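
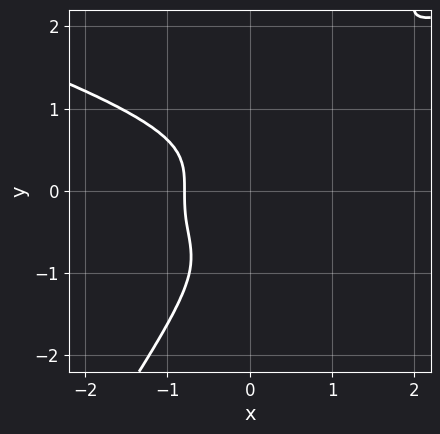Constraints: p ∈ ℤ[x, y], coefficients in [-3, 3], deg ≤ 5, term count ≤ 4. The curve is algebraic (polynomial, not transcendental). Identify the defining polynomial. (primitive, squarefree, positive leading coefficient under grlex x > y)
3*x*y^3 - 2*y^4 - 2*x^3 - 1

1. The degree is 4 — a generic line meets the curve in up to 4 points.
2. From the visible intercepts: no y-intercept at any integer in the box.
3. Putting this together gives p.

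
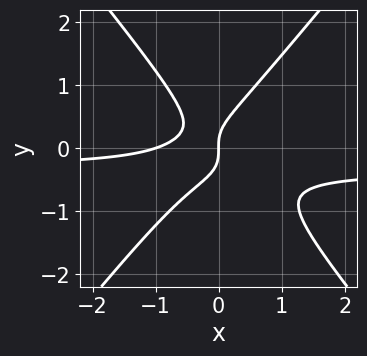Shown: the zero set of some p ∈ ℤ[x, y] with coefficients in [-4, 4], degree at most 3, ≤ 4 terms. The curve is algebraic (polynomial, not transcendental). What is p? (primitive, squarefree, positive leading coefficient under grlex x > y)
3*x^2*y - 2*y^3 + x^2 + x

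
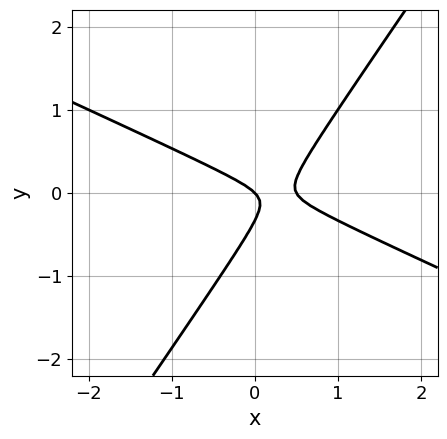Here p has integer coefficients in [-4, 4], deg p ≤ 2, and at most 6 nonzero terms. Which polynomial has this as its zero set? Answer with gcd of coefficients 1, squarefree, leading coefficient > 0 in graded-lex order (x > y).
1. deg p = 2. The shape is more complex than any degree-1 curve.
2. Checking where it meets the axes: one y-axis crossing is at y = 0; one x-axis crossing is at x = 0.
3. Solving for integer coefficients yields p as stated.

2*x^2 + 3*x*y - 3*y^2 - x - y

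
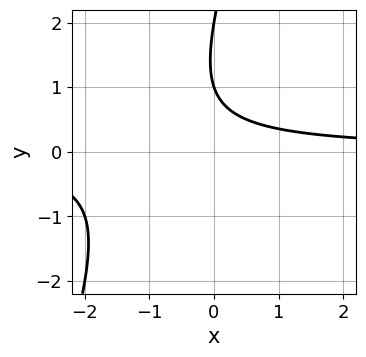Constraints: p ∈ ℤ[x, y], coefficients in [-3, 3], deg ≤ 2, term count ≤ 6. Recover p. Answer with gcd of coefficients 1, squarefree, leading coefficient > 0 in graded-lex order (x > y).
3*x*y - y^2 + 3*y - 2

Degree: no degree-1 curve has this shape, so deg p = 2.
Checking where it meets the axes: no x-intercept at any integer in the box; the y-axis gridline crossings are at y ∈ {1, 2}.
These observations pin down the coefficients.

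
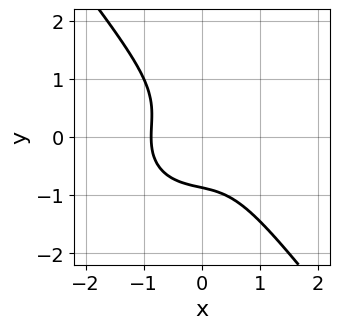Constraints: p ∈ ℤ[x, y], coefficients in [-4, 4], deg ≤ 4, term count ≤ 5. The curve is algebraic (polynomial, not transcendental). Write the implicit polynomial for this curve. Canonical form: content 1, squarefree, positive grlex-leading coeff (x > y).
3*x^3 + 2*x*y^2 + 3*y^3 + 2

(a) deg p = 3. A generic line meets the curve in up to 3 points.
(b) The integer polynomial consistent with all of this is the stated p.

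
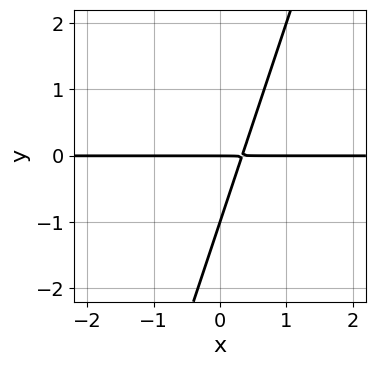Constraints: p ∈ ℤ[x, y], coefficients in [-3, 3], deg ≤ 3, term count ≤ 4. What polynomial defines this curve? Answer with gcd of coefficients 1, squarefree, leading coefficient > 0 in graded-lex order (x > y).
The degree is 2 — a generic line meets the curve in up to 2 points.
From the axis intercepts and sections: among the integer gridlines, it crosses the y-axis at y ∈ {-1, 0}; every point of the x-axis in the box is on the curve.
Together with the visible shape, these determine p as stated.

3*x*y - y^2 - y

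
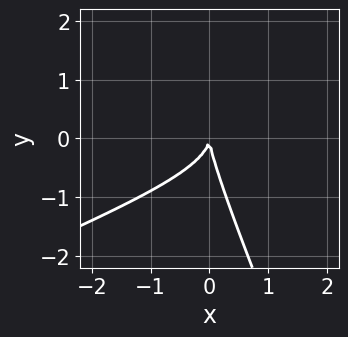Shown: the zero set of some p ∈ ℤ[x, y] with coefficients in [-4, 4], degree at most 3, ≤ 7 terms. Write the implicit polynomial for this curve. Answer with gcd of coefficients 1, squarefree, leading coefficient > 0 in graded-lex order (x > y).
x^3 - x^2*y - 3*x*y^2 - y^3 - 3*x^2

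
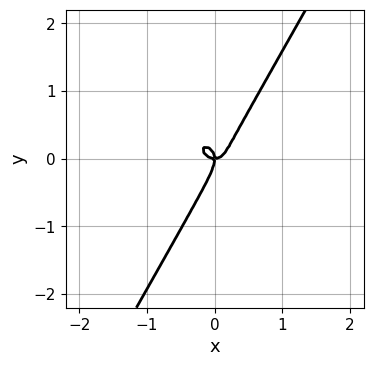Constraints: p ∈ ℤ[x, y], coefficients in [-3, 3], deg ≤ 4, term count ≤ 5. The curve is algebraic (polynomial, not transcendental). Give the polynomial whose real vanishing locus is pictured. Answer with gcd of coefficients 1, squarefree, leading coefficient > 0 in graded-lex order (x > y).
1. deg p = 3. A generic line meets the curve in up to 3 points.
2. From the axis intercepts and sections: it crosses the x-axis at the gridline x = 0; one y-axis crossing is at y = 0.
3. The integer polynomial consistent with all of this is the stated p.

3*x^3 + x^2*y + 2*x*y^2 - 2*y^3 - x*y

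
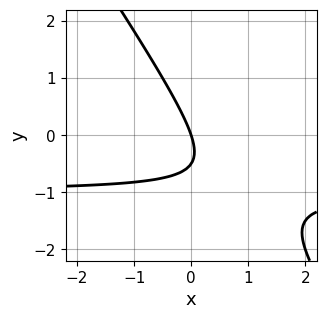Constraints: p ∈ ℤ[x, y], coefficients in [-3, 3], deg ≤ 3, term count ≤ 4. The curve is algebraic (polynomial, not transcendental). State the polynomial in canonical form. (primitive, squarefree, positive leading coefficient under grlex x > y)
(a) Degree: a generic line meets the curve in up to 2 points, so deg p = 2.
(b) From the axis intercepts and sections: it crosses the x-axis at the gridline x = 0; it crosses the y-axis at the gridline y = 0.
(c) Solving for integer coefficients yields p as stated.

3*x*y + 2*y^2 + 3*x + y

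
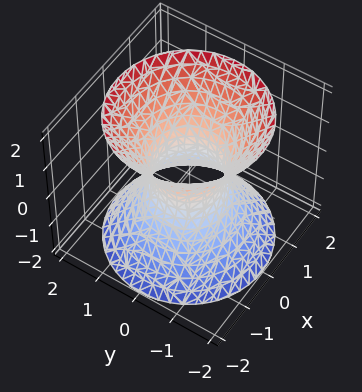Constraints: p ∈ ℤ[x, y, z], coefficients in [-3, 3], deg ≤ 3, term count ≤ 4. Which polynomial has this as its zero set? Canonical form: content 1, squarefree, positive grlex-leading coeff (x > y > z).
3*x^2 + 3*y^2 - 2*z^2 - 2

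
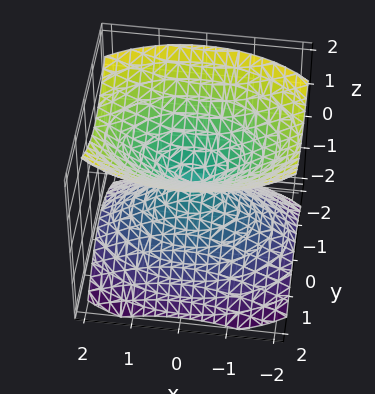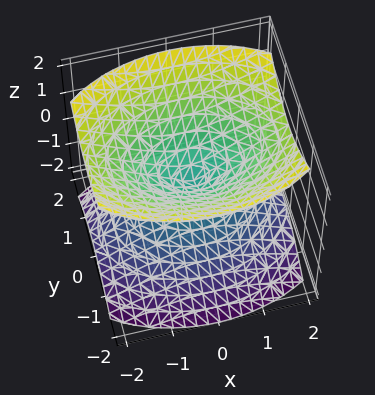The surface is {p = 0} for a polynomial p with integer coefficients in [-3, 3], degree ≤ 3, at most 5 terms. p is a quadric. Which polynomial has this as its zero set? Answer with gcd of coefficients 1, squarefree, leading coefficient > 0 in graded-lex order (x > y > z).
x^2 + 2*y^2 - 2*z^2

First, the picture has 2 separate pieces.
Next, degree: two nappes meeting at a single point; a quadric, so deg p = 2.
Next, symmetries: the y ↦ −y reflection is a symmetry, so y appears only in even powers; the x ↦ −x reflection is a symmetry, so x appears only in even powers; the z ↦ −z reflection is a symmetry, so z appears only in even powers.
Next, checking where it meets the axes: one z-axis crossing is at z = 0; it meets the x-axis at x = 0 (among the integer gridlines).
Finally, together with the visible shape, these determine p as stated.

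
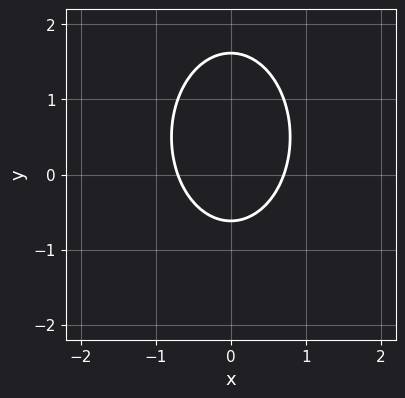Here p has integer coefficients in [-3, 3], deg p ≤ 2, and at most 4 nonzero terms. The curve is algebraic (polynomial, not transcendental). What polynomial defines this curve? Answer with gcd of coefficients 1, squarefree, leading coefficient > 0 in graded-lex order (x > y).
2*x^2 + y^2 - y - 1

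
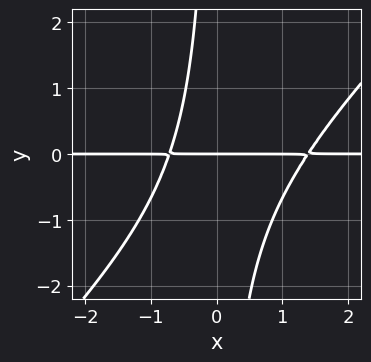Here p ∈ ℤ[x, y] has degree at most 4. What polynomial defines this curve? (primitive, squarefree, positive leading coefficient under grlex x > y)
(a) The degree is 3 — the shape is more complex than any degree-2 curve.
(b) Checking where it meets the axes: every point of the x-axis in the box is on the curve; it meets the y-axis at y = 0 (among the integer gridlines).
(c) Putting this together gives p.

3*x^2*y - 3*x*y^2 - 2*x*y - 3*y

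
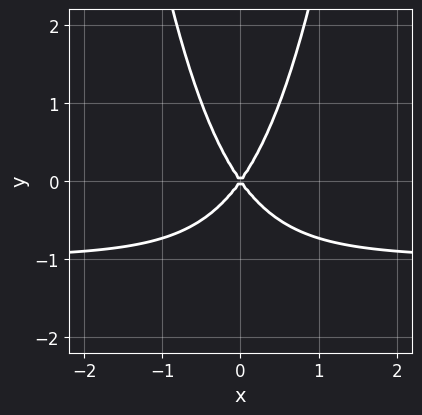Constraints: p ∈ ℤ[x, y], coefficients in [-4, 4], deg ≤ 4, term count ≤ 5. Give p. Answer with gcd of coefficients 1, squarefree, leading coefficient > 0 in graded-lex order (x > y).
deg p = 3.
Symmetries: the x ↦ −x reflection is a symmetry, so x appears only in even powers.
Checking where it meets the axes: it meets the x-axis at x = 0 (among the integer gridlines); one y-axis crossing is at y = 0.
Putting this together gives p.

2*x^2*y + 2*x^2 - y^2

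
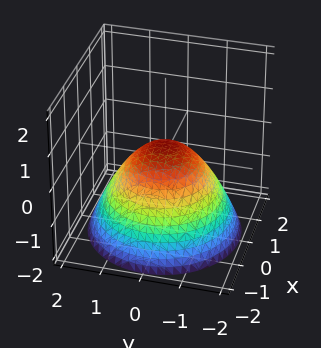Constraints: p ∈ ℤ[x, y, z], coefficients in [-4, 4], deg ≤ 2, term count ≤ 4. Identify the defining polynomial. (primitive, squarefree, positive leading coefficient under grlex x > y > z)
2*x^2 + 2*y^2 + 3*z - 1

(a) deg p = 2.
(b) Symmetries: rotational symmetry about the z-axis ⇒ p depends on x, y only through x² + y².
(c) Checking where it meets the axes: a circular section at z = 0 has radius between 0 and 1.
(d) The integer polynomial consistent with all of this is the stated p.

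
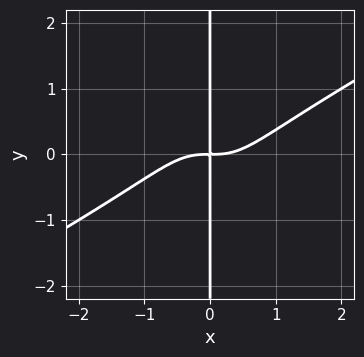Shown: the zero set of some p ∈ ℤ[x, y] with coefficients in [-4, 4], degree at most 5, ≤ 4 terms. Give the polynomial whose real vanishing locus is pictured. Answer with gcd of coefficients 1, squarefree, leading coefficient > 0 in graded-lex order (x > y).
2*x^4 - 3*x^3*y - x^2*y^2 - 2*x*y

First, the degree is 4 — the shape is more complex than any degree-3 curve.
Then, checking where it meets the axes: every point of the y-axis in the box is on the curve.
Finally, fitting integer coefficients to these (and the overall shape) gives p.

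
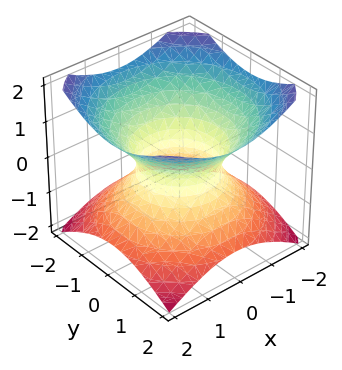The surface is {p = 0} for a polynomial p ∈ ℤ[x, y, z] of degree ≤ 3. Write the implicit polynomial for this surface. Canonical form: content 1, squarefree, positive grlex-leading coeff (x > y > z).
First, degree: an hourglass — one-sheet hyperboloid; a quadric, so deg p = 2.
Next, symmetries: the z ↦ −z reflection is a symmetry, so z appears only in even powers; rotational symmetry about the z-axis ⇒ p depends on x, y only through x² + y².
Then, from the axis intercepts and sections: no z-intercept at any integer in the box; a circular section at z = 1 has radius between 1 and 2; the x-axis gridline crossings are at x ∈ {-1, 1}.
Finally, together with the visible shape, these determine p as stated.

2*x^2 + 2*y^2 - 3*z^2 - 2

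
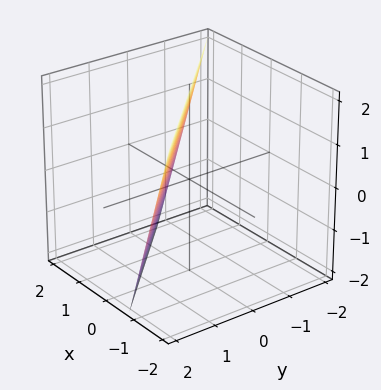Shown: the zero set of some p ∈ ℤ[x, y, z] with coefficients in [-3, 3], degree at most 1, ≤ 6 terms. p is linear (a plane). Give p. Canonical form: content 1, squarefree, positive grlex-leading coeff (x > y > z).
3*x + 3*y + z - 2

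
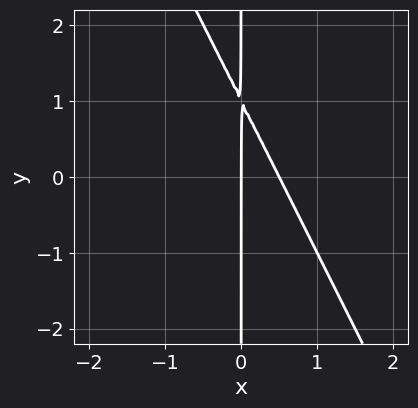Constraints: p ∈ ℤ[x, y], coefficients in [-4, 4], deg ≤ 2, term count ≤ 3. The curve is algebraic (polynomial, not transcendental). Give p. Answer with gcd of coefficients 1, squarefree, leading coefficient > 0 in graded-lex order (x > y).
2*x^2 + x*y - x

Degree: the shape is more complex than any degree-1 curve, so deg p = 2.
Against the integer gridlines: it crosses the x-axis at the gridline x = 0; every point of the y-axis in the box is on the curve.
Putting this together gives p.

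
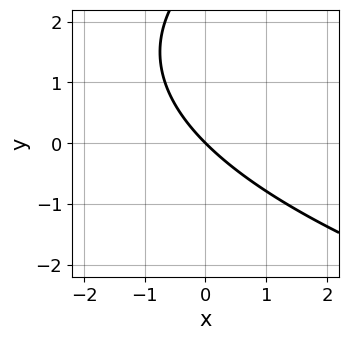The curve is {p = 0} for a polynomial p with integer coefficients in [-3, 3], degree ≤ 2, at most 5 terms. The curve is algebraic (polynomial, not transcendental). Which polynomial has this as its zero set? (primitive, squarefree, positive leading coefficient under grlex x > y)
(a) Degree: a generic line meets the curve in up to 2 points, so deg p = 2.
(b) From the visible intercepts: one x-axis crossing is at x = 0; one y-axis crossing is at y = 0.
(c) Fitting integer coefficients to these (and the overall shape) gives p.

y^2 - 3*x - 3*y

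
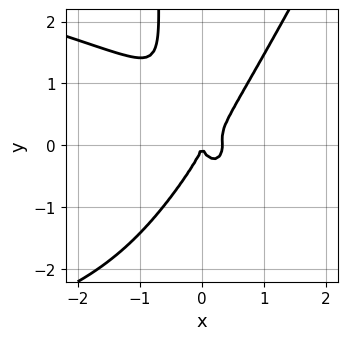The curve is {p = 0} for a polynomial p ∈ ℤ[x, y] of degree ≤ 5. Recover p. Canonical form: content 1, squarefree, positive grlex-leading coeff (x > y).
First, degree: the shape is more complex than any degree-3 curve, so deg p = 4.
Next, from the visible intercepts: it crosses the y-axis at the gridline y = 0; it crosses the x-axis at the gridline x = 0.
Finally, together with the visible shape, these determine p as stated.

2*x^2*y^2 - x*y^3 + 3*x^3 - y^3 - x^2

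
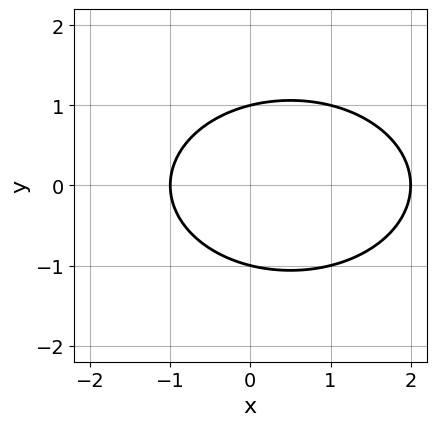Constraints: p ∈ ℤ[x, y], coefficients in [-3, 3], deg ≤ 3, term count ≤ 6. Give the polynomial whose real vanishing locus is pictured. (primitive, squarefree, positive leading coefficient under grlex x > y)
(a) The degree is 2 — a generic line meets the curve in up to 2 points.
(b) Symmetries: the y ↦ −y reflection is a symmetry, so y appears only in even powers.
(c) Against the integer gridlines: among the integer gridlines, it crosses the x-axis at x ∈ {-1, 2}; among the integer gridlines, it crosses the y-axis at y ∈ {-1, 1}.
(d) Fitting integer coefficients to these (and the overall shape) gives p.

x^2 + 2*y^2 - x - 2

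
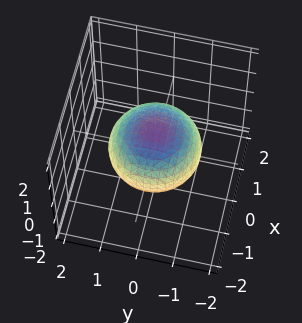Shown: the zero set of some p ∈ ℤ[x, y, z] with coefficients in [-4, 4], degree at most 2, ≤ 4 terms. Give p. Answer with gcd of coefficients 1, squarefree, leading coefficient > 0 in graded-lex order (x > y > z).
1. Degree: no degree-1 surface has this shape, so deg p = 2.
2. Symmetries: the z-axis is an axis of rotation, so x and y enter only as x² + y².
3. Against the integer gridlines: among the integer gridlines, it crosses the z-axis at z ∈ {-1, 1}; a circular section at z = 0 has radius between 1 and 2.
4. Together with the visible shape, these determine p as stated.

2*x^2 + 2*y^2 + 3*z^2 - 3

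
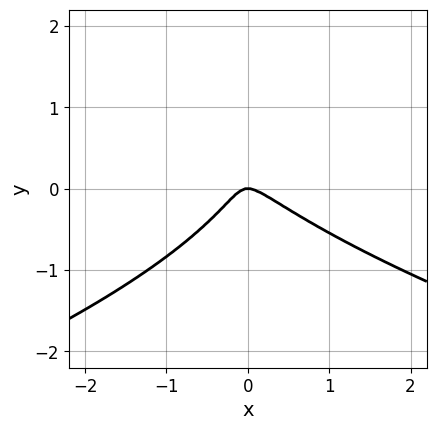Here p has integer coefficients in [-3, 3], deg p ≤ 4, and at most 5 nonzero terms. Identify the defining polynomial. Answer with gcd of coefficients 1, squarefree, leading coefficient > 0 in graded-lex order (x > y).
3*y^3 + 3*x^2 + 2*x*y - 3*y^2 + y

1. The degree is 3 — a generic line meets the curve in up to 3 points.
2. Observable constraints: it meets the x-axis at x = 0 (among the integer gridlines); it crosses the y-axis at the gridline y = 0.
3. Matching integer coefficients to the picture gives p.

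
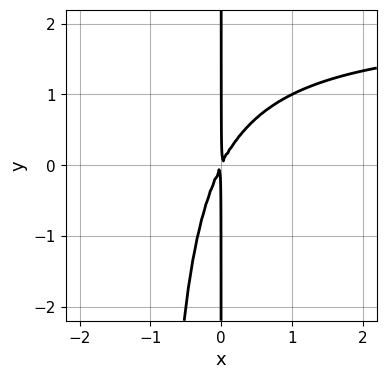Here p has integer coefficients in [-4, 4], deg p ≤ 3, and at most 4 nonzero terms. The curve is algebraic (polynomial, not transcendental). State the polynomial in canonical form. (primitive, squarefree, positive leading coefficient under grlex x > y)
x^2*y - 2*x^2 + x*y

(a) Degree: the shape is more complex than any degree-2 curve, so deg p = 3.
(b) Against the integer gridlines: the visible y-axis segment lies entirely on the curve.
(c) Assembling these constraints gives the stated polynomial.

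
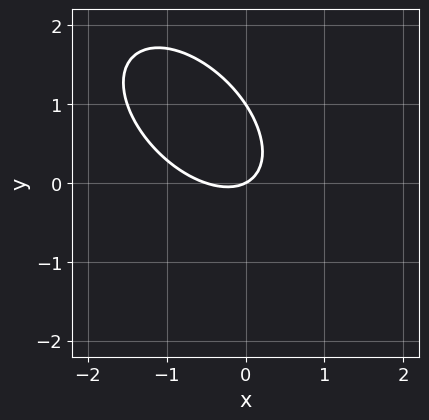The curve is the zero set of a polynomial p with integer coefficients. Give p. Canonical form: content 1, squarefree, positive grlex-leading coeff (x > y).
2*x^2 + 2*x*y + 2*y^2 + x - 2*y

deg p = 2.
Observable constraints: the y-axis gridline crossings are at y ∈ {0, 1}; one x-axis crossing is at x = 0.
The integer polynomial consistent with all of this is the stated p.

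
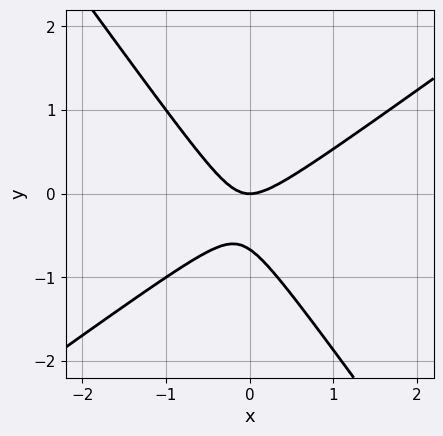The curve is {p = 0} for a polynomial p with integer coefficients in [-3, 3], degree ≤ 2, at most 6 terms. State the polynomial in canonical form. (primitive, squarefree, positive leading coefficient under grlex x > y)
1. The degree is 2 — a generic line meets the curve in up to 2 points.
2. From the axis intercepts and sections: it crosses the x-axis at the gridline x = 0; one y-axis crossing is at y = 0.
3. These observations pin down the coefficients.

3*x^2 - 2*x*y - 3*y^2 - 2*y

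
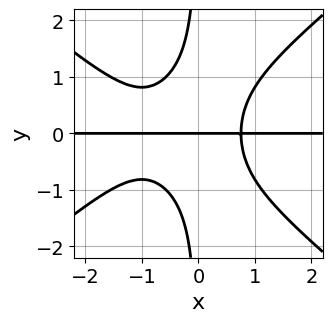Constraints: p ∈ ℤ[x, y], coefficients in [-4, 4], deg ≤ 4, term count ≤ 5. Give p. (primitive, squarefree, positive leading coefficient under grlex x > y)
2*x^3*y - 3*x*y^3 + 2*x^2*y - 2*y

First, degree: the shape is more complex than any degree-3 curve, so deg p = 4.
Next, reading off the gridlines: every point of the x-axis in the box is on the curve; one y-axis crossing is at y = 0.
Finally, these observations pin down the coefficients.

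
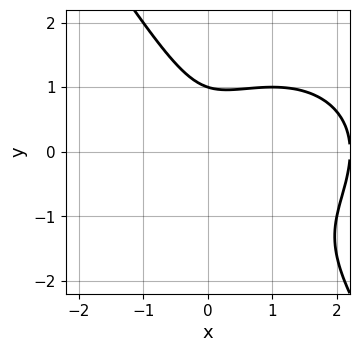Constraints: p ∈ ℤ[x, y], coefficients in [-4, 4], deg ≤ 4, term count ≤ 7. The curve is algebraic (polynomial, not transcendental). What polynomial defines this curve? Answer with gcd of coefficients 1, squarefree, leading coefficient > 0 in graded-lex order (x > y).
(a) Degree: no degree-2 curve has this shape, so deg p = 3.
(b) Checking where it meets the axes: one y-axis crossing is at y = 1; the curve avoids every integer x-axis point in the box.
(c) These observations pin down the coefficients.

x^3 + x*y^2 + y^3 - 2*x^2 - 1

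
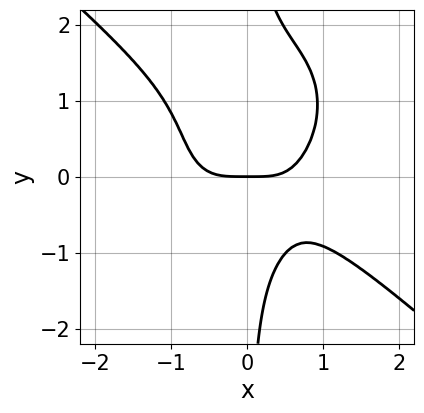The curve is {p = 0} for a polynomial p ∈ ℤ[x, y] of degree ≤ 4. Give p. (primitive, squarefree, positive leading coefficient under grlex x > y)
First, the degree is 4 — the shape is more complex than any degree-3 curve.
Then, from the visible intercepts: it meets the x-axis at x = 0 (among the integer gridlines); it crosses the y-axis at the gridline y = 0.
Finally, putting this together gives p.

3*x^4 + x^3*y + 3*x*y^3 - 3*x*y^2 - 3*y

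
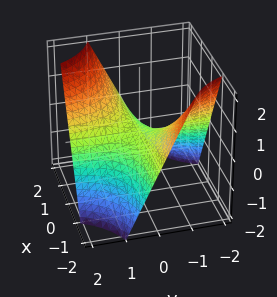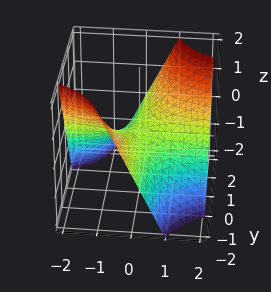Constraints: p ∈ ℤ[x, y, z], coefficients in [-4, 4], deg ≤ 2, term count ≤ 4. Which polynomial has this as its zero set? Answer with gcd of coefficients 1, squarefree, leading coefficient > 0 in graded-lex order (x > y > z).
x*y - z

First, deg p = 2. No degree-1 surface has this shape.
Next, observable constraints: every point of the y-axis in the box is on the surface; it meets the z-axis at z = 0 (among the integer gridlines).
Finally, these observations pin down the coefficients. Check: (2, 0, 0) on the x-axis lies on the surface, and p(2, 0, 0) = 0. ✓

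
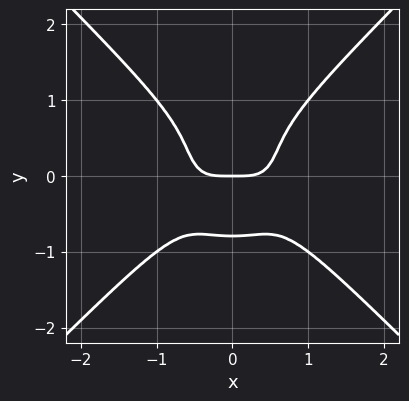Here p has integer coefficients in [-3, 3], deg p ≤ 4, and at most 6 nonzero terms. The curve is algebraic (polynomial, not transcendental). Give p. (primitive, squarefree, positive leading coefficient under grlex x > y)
2*x^4 - 2*y^4 + x^2*y - y

Degree: the shape is more complex than any degree-3 curve, so deg p = 4.
Symmetries: the x ↦ −x reflection is a symmetry, so x appears only in even powers.
Observable constraints: it crosses the x-axis at the gridline x = 0; it meets the y-axis at y = 0 (among the integer gridlines).
Assembling these constraints gives the stated polynomial.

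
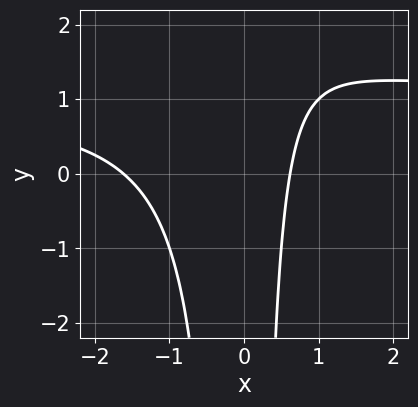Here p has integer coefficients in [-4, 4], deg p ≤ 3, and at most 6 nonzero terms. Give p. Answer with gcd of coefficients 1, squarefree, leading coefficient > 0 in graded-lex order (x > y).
x^2*y - x^2 - x + 1

deg p = 3. The shape is more complex than any degree-2 curve.
From the axis intercepts and sections: no y-intercept at any integer in the box.
Fitting integer coefficients to these (and the overall shape) gives p.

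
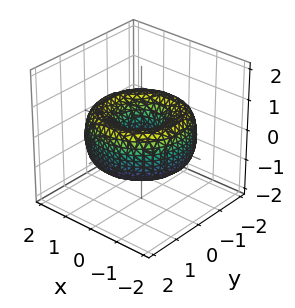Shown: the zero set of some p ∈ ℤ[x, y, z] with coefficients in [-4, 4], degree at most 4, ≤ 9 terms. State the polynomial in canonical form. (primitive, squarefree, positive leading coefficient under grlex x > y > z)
x^4 + 2*x^2*y^2 + y^4 - 3*x^2 - 3*y^2 + 2*z^2 + 1

(a) Degree: the shape is more complex than any degree-3 surface, so deg p = 4.
(b) Symmetries: every cross-section ⟂ z is a circle, so x, y appear only via x² + y².
(c) Reading off the gridlines: a circular section at z = 0 has radius between 0 and 1; no z-intercept at any integer in the box.
(d) Putting this together gives p.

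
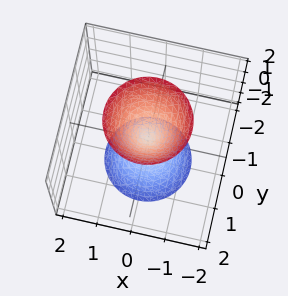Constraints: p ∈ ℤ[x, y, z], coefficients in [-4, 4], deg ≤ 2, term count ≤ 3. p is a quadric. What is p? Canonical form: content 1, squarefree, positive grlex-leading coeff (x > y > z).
1. I count 2 distinct pieces. Treating them together as one polynomial.
2. Degree: two nappes meeting at a single point; a quadric, so deg p = 2.
3. Symmetry: every cross-section ⟂ z is a circle, so x, y appear only via x² + y²; it's symmetric under z → −z, forcing even powers of z.
4. Checking where it meets the axes: it meets the z-axis at z = 0 (among the integer gridlines); it crosses the x-axis at the gridline x = 0; it crosses the y-axis at the gridline y = 0; a circular section at z = 2 has radius between 1 and 2.
5. Solving for integer coefficients yields p as stated.

3*x^2 + 3*y^2 - z^2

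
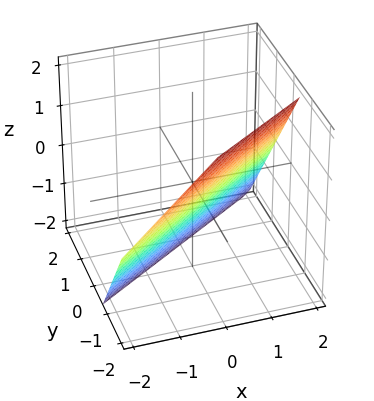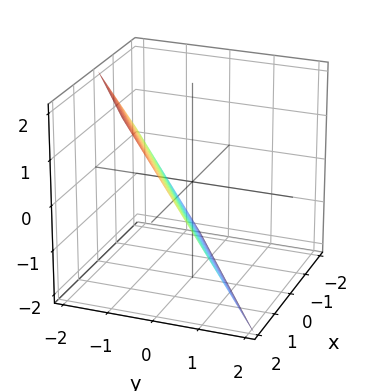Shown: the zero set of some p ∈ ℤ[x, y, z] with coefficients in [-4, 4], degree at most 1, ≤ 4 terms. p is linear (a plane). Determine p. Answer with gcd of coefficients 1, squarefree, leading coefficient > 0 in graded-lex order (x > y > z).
(a) The degree is 1 — every cross-section is a straight line — this is a plane.
(b) From the axis intercepts and sections: it meets the z-axis at z = -1 (among the integer gridlines); it meets the x-axis at x = 1 (among the integer gridlines).
(c) Solving for integer coefficients yields p as stated.

2*x - 3*y - 2*z - 2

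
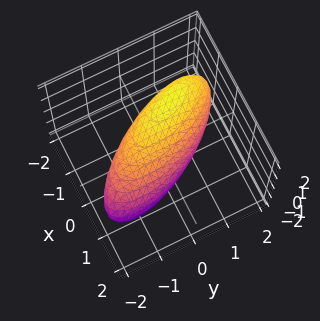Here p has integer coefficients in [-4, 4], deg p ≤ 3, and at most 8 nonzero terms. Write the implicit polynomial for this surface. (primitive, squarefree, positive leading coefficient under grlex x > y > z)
First, degree: a generic line meets the surface in up to 2 points, so deg p = 2.
Finally, putting this together gives p.

3*x^2 + 2*x*y + 3*x*z + y^2 + 3*z^2 - 2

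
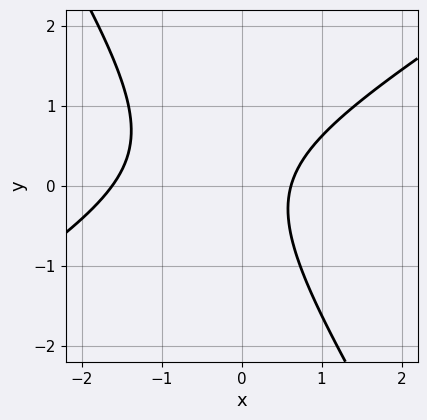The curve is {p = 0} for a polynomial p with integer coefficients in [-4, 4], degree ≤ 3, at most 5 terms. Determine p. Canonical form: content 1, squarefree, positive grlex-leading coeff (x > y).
x^2 - x*y - y^2 + x - 1

(a) deg p = 2.
(b) Against the integer gridlines: the curve avoids every integer y-axis point in the box.
(c) Solving for integer coefficients yields p as stated.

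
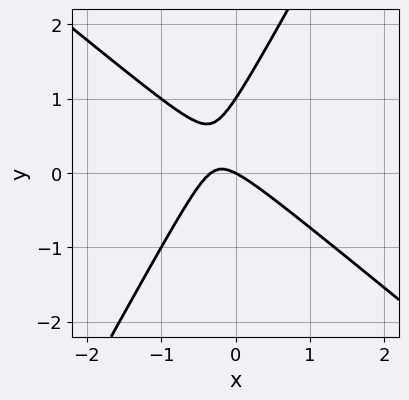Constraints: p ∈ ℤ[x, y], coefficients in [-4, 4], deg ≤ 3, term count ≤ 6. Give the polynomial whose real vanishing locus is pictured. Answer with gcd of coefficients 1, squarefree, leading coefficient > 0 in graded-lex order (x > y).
3*x^2 + 2*x*y - 2*y^2 + x + 2*y

1. Degree: a generic line meets the curve in up to 2 points, so deg p = 2.
2. Checking where it meets the axes: the y-axis gridline crossings are at y ∈ {0, 1}; one x-axis crossing is at x = 0.
3. Assembling these constraints gives the stated polynomial.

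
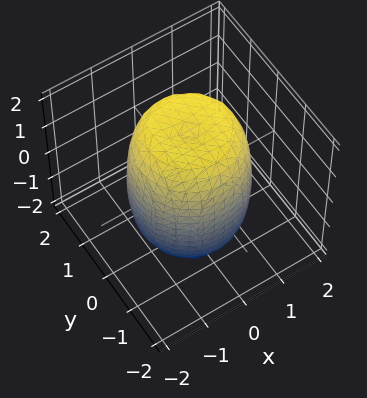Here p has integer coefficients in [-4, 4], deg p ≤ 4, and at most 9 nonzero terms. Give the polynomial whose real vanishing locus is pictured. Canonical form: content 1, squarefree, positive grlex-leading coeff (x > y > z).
2*x^4 + 4*x^2*y^2 + 2*y^4 - 2*x^2 - 2*y^2 + z^2 - 3

The degree is 4 — no degree-3 surface has this shape.
By symmetry, the surface is invariant under rotation about z: p = q(x² + y², z).
Against the integer gridlines: a circular section at z = -1 has radius between 1 and 2.
Solving for integer coefficients yields p as stated.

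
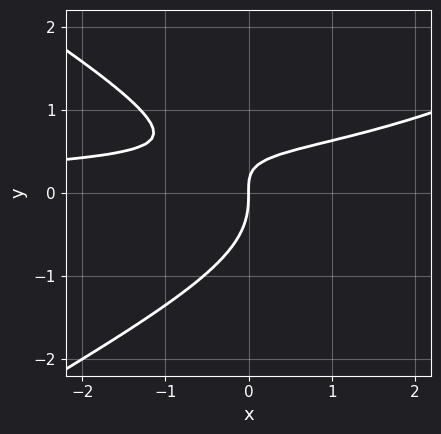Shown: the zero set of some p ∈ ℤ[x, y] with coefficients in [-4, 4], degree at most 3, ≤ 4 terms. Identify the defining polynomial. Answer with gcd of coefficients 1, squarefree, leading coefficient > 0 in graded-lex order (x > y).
x^2*y - 3*y^3 - 3*x*y + 2*x

(a) Degree: no degree-2 curve has this shape, so deg p = 3.
(b) From the visible intercepts: it meets the y-axis at y = 0 (among the integer gridlines); it meets the x-axis at x = 0 (among the integer gridlines).
(c) The integer polynomial consistent with all of this is the stated p.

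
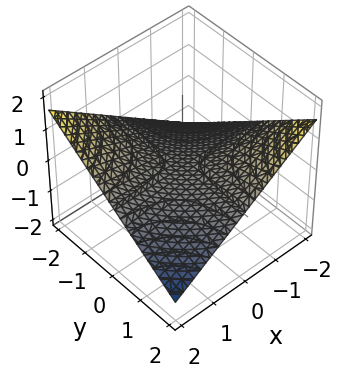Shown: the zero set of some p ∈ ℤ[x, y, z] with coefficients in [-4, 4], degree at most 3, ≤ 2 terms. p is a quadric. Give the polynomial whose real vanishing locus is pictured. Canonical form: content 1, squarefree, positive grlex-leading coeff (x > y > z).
x*y + 3*z

(a) deg p = 2. A saddle surface; a quadric.
(b) From the axis intercepts and sections: the visible y-axis segment lies entirely on the surface; it crosses the z-axis at the gridline z = 0; every point of the x-axis in the box is on the surface.
(c) Fitting integer coefficients to these (and the overall shape) gives p.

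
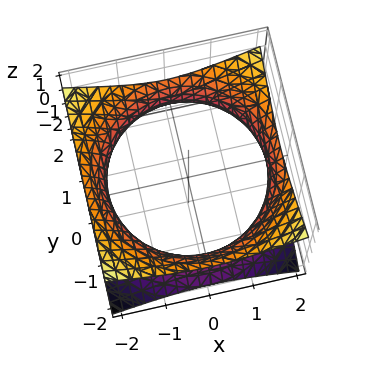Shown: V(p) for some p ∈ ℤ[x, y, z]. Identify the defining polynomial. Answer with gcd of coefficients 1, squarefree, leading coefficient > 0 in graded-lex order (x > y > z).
First, degree: an hourglass — one-sheet hyperboloid; a quadric, so deg p = 2.
Next, symmetries: the z ↦ −z reflection is a symmetry, so z appears only in even powers; every cross-section ⟂ z is a circle, so x, y appear only via x² + y².
Then, against the integer gridlines: a circular section at z = 0 has radius between 1 and 2; the surface avoids every integer z-axis point in the box.
Finally, these observations pin down the coefficients.

x^2 + y^2 - 2*z^2 - 3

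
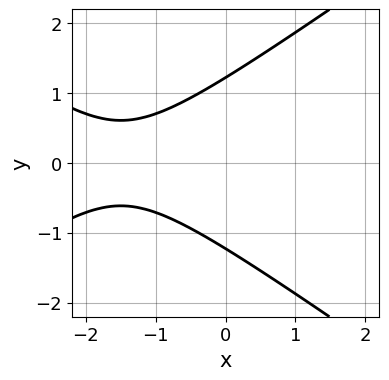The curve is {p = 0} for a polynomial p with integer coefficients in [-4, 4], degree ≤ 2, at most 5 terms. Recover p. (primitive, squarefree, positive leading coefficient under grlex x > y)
1. deg p = 2. No degree-1 curve has this shape.
2. Symmetries: it's symmetric under y → −y, forcing even powers of y.
3. Checking where it meets the axes: the curve avoids every integer x-axis point in the box.
4. The integer polynomial consistent with all of this is the stated p.

x^2 - 2*y^2 + 3*x + 3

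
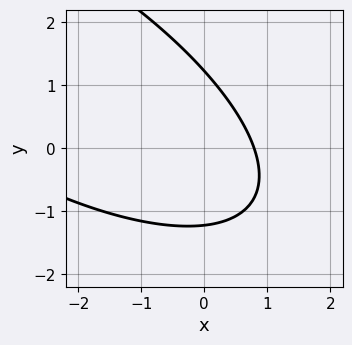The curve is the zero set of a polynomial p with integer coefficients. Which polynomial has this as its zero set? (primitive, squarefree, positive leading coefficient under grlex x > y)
First, deg p = 2.
Finally, putting this together gives p.

x^2 + 2*x*y + 2*y^2 + 3*x - 3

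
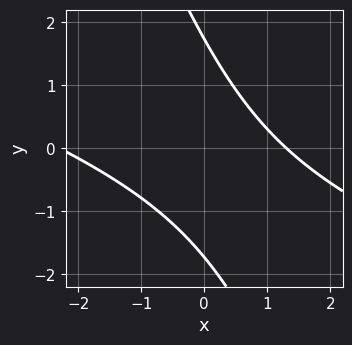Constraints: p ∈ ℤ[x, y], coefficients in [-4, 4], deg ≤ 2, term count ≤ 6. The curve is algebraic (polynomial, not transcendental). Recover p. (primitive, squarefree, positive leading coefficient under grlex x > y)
First, degree: no degree-1 curve has this shape, so deg p = 2.
Finally, putting this together gives p.

x^2 + 3*x*y + y^2 + x - 3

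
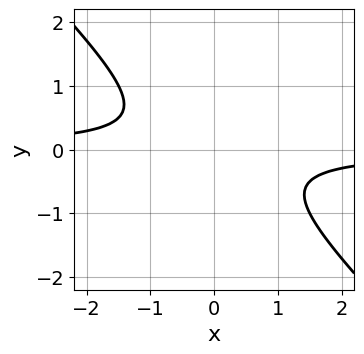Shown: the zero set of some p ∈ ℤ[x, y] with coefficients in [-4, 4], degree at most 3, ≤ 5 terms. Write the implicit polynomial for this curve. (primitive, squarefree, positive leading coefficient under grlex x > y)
2*x*y + 2*y^2 + 1

First, deg p = 2.
Next, against the integer gridlines: no y-intercept at any integer in the box; no x-intercept at any integer in the box.
Finally, putting this together gives p.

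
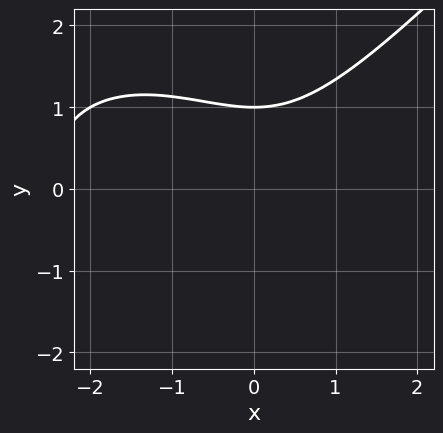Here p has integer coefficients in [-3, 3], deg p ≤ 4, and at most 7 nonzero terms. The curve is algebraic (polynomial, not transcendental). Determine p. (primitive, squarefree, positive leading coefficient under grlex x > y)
First, degree: the shape is more complex than any degree-2 curve, so deg p = 3.
Then, from the axis intercepts and sections: no x-intercept at any integer in the box; one y-axis crossing is at y = 1.
Finally, matching integer coefficients to the picture gives p.

x^3 - y^3 + 2*x^2 - 2*y^2 + 3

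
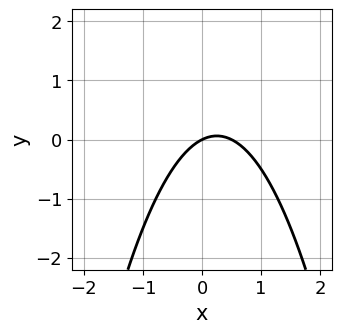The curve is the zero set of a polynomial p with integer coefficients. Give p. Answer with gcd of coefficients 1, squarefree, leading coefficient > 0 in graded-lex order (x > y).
First, degree: no degree-1 curve has this shape, so deg p = 2.
Then, against the integer gridlines: it crosses the y-axis at the gridline y = 0; it crosses the x-axis at the gridline x = 0.
Finally, together with the visible shape, these determine p as stated.

2*x^2 - x + 2*y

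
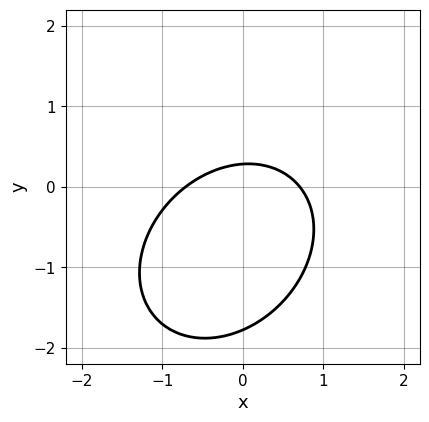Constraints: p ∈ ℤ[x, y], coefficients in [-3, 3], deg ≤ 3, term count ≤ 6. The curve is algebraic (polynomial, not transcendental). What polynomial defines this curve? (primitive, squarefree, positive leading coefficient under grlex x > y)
First, the degree is 2 — no degree-1 curve has this shape.
Finally, the integer polynomial consistent with all of this is the stated p.

2*x^2 - x*y + 2*y^2 + 3*y - 1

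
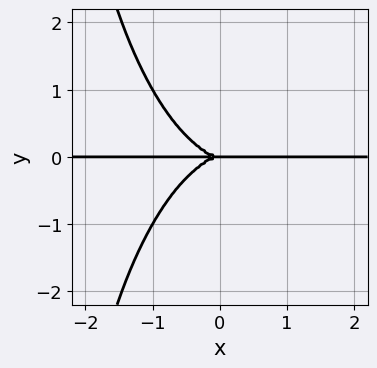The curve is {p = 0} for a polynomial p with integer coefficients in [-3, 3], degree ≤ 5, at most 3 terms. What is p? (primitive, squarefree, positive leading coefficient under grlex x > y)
(a) deg p = 4. A generic line meets the curve in up to 4 points.
(b) From the axis intercepts and sections: it meets the y-axis at y = 0 (among the integer gridlines); every point of the x-axis in the box is on the curve.
(c) Assembling these constraints gives the stated polynomial.

2*x^3*y + x*y^3 + 3*y^3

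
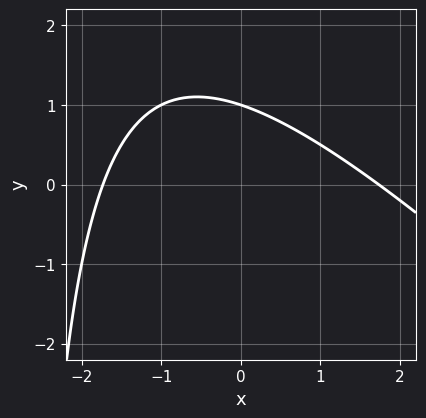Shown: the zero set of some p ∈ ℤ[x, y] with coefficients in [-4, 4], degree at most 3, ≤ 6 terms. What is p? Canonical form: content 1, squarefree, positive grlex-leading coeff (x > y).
x^2 + x*y + 3*y - 3

(a) deg p = 2.
(b) Against the integer gridlines: one y-axis crossing is at y = 1.
(c) Solving for integer coefficients yields p as stated.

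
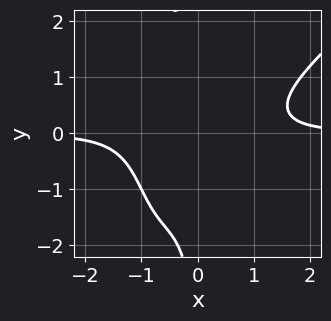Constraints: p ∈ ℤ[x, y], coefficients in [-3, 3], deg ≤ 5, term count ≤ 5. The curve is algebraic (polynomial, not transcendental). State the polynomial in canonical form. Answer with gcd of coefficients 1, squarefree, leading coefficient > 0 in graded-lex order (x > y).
x^3*y - x^2*y^2 - x*y^2 - 1

First, the degree is 4 — a generic line meets the curve in up to 4 points.
Next, reading off the gridlines: the curve avoids every integer y-axis point in the box; the curve avoids every integer x-axis point in the box.
Finally, the integer polynomial consistent with all of this is the stated p.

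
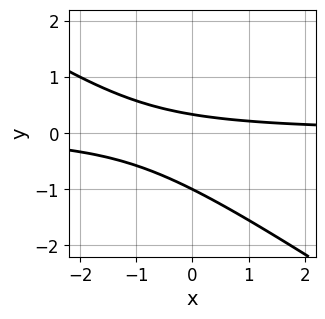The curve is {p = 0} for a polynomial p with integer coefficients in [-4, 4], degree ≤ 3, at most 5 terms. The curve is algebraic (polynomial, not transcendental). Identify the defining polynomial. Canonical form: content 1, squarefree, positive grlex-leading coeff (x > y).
2*x*y + 3*y^2 + 2*y - 1

(a) deg p = 2. No degree-1 curve has this shape.
(b) Checking where it meets the axes: it meets the y-axis at y = -1 (among the integer gridlines); no x-intercept at any integer in the box.
(c) Matching integer coefficients to the picture gives p.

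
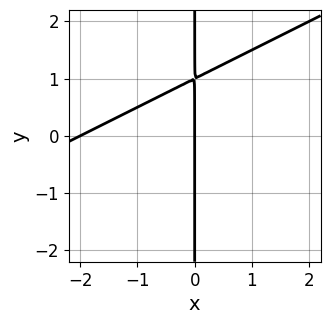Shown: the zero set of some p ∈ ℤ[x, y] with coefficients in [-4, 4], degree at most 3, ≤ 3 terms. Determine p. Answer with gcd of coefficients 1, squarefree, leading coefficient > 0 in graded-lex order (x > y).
deg p = 2.
Checking where it meets the axes: the visible y-axis segment lies entirely on the curve; among the integer gridlines, it crosses the x-axis at x ∈ {-2, 0}.
The integer polynomial consistent with all of this is the stated p.

x^2 - 2*x*y + 2*x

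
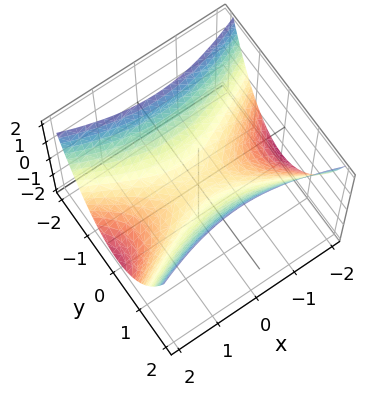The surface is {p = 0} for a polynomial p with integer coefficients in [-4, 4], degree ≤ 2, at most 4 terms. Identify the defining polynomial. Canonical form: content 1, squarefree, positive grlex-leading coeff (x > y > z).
x^2 - 3*y^2 + 3*z

First, the degree is 2 — a hyperbolic paraboloid; a quadric.
Next, symmetries: the y ↦ −y reflection is a symmetry, so y appears only in even powers; it's symmetric under x → −x, forcing even powers of x.
Next, from the axis intercepts and sections: it meets the x-axis at x = 0 (among the integer gridlines); it meets the y-axis at y = 0 (among the integer gridlines); it crosses the z-axis at the gridline z = 0.
Finally, assembling these constraints gives the stated polynomial.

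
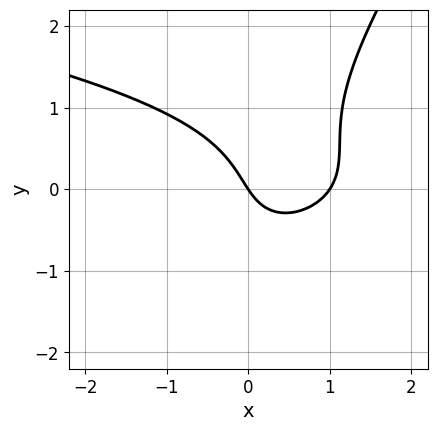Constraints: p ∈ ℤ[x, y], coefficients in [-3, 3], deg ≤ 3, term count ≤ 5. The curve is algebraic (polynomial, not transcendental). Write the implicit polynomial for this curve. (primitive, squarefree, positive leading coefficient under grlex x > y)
3*x*y^2 - 2*y^3 + 3*x^2 - 3*x - 2*y

First, deg p = 3.
Next, observable constraints: one y-axis crossing is at y = 0; the x-axis gridline crossings are at x ∈ {0, 1}.
Finally, putting this together gives p.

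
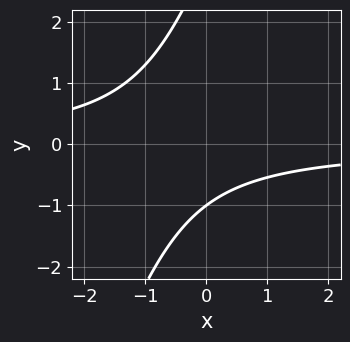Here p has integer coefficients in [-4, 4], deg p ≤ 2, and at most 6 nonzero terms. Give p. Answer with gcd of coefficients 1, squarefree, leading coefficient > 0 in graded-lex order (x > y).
3*x*y - y^2 + 2*y + 3

1. deg p = 2. No degree-1 curve has this shape.
2. Checking where it meets the axes: no x-intercept at any integer in the box; one y-axis crossing is at y = -1.
3. Solving for integer coefficients yields p as stated.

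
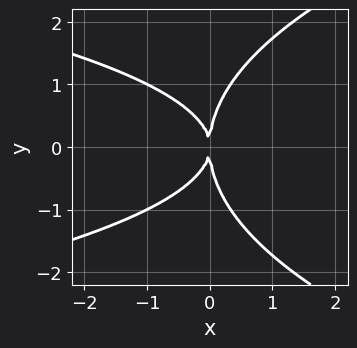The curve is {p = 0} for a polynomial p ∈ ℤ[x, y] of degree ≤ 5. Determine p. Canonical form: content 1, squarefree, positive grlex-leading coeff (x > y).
y^4 - 2*x*y^2 - 3*x^2

(a) deg p = 4.
(b) Symmetries: mirror symmetry y ↦ −y ⇒ only even powers of y.
(c) From the axis intercepts and sections: it crosses the x-axis at the gridline x = 0; one y-axis crossing is at y = 0.
(d) These observations pin down the coefficients.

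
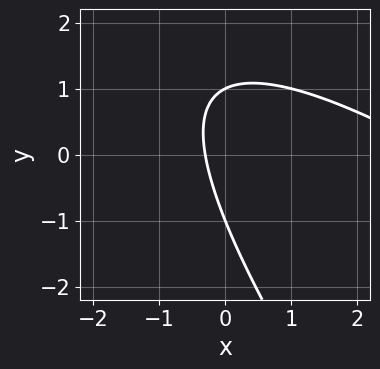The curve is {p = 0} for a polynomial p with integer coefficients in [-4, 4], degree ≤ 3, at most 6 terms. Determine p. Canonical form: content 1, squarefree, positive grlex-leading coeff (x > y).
x^2 + 2*x*y + y^2 - 3*x - 1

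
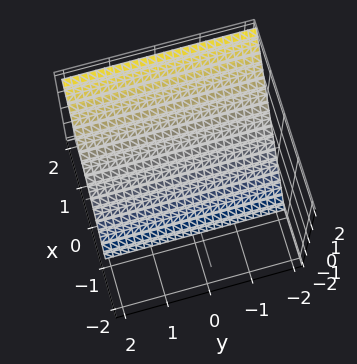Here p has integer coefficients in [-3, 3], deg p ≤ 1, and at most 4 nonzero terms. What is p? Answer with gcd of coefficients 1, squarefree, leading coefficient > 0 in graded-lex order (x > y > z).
3*x - 2*z - 2

(a) The degree is 1 — the surface is flat (a plane).
(b) Reading off the gridlines: it misses every integer gridline on the y-axis; it crosses the z-axis at the gridline z = -1.
(c) These observations pin down the coefficients.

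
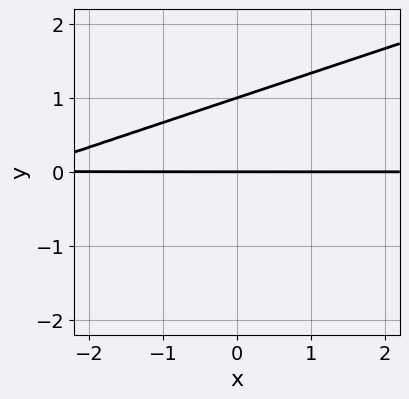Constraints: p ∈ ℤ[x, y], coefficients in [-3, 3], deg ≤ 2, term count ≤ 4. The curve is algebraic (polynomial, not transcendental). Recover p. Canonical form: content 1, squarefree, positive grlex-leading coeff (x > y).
x*y - 3*y^2 + 3*y

(a) Degree: no degree-1 curve has this shape, so deg p = 2.
(b) Against the integer gridlines: the y-axis gridline crossings are at y ∈ {0, 1}; every point of the x-axis in the box is on the curve.
(c) Assembling these constraints gives the stated polynomial.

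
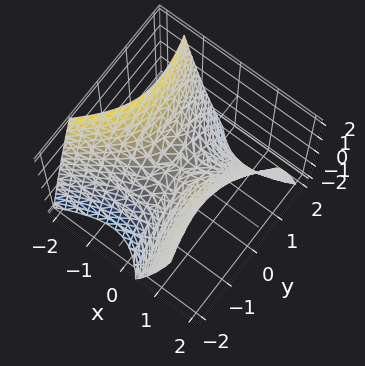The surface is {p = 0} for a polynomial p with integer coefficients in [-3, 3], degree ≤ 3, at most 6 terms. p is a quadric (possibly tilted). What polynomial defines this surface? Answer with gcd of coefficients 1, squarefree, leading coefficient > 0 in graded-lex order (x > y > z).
3*x^2 - 3*x*y - 2*y^2 - 3*z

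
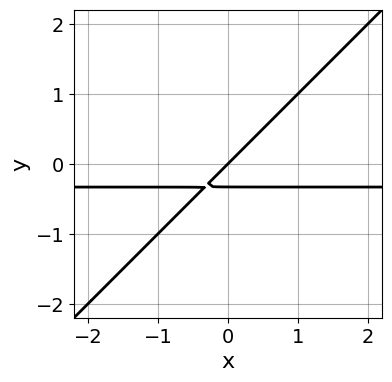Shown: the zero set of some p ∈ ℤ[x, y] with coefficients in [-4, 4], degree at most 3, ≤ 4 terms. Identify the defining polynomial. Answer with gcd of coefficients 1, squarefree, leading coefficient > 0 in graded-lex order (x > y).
3*x*y - 3*y^2 + x - y

(a) Degree: the shape is more complex than any degree-1 curve, so deg p = 2.
(b) From the axis intercepts and sections: it crosses the y-axis at the gridline y = 0; it crosses the x-axis at the gridline x = 0.
(c) Fitting integer coefficients to these (and the overall shape) gives p.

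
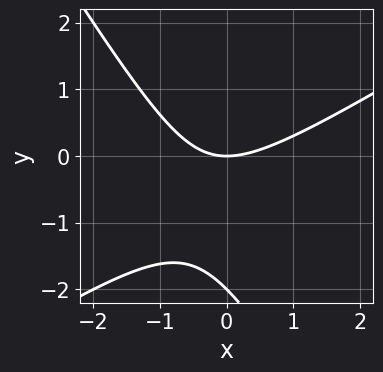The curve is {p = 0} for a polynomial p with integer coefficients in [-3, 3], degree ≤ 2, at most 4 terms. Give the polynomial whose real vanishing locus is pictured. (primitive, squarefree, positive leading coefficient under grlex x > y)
1. The degree is 2 — the shape is more complex than any degree-1 curve.
2. Against the integer gridlines: the y-axis gridline crossings are at y ∈ {-2, 0}; it meets the x-axis at x = 0 (among the integer gridlines).
3. The integer polynomial consistent with all of this is the stated p.

x^2 - x*y - y^2 - 2*y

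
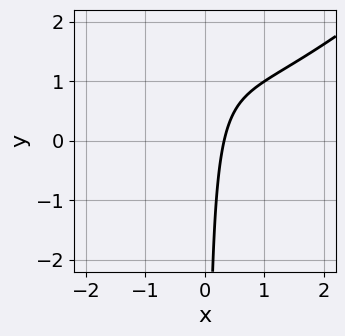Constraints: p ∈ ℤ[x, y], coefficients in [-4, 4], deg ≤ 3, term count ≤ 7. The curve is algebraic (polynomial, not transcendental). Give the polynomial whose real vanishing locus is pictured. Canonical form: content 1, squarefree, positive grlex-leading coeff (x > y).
x^3 - x^2*y - 2*x*y + 3*x - 1

(a) The degree is 3 — no degree-2 curve has this shape.
(b) Checking where it meets the axes: it misses every integer gridline on the y-axis.
(c) Matching integer coefficients to the picture gives p.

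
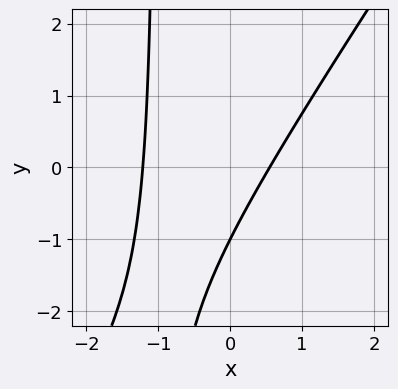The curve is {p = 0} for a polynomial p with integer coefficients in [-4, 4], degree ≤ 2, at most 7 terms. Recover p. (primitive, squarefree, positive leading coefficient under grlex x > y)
3*x^2 - 2*x*y + 2*x - 2*y - 2

(a) deg p = 2. No degree-1 curve has this shape.
(b) Against the integer gridlines: one y-axis crossing is at y = -1.
(c) Fitting integer coefficients to these (and the overall shape) gives p.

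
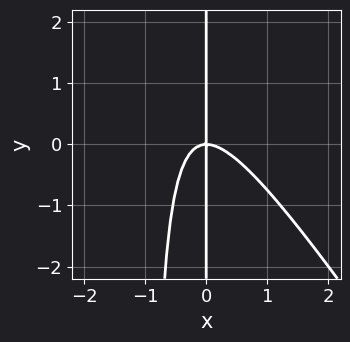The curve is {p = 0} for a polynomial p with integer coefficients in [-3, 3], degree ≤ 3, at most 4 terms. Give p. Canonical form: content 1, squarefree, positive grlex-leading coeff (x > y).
3*x^3 + 2*x^2*y + 2*x*y

1. The degree is 3 — no degree-2 curve has this shape.
2. From the axis intercepts and sections: the visible y-axis segment lies entirely on the curve; one x-axis crossing is at x = 0.
3. Matching integer coefficients to the picture gives p.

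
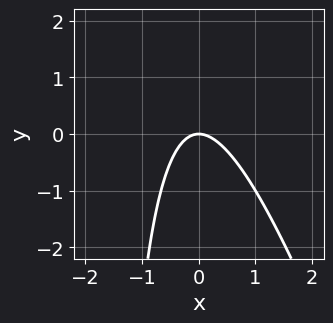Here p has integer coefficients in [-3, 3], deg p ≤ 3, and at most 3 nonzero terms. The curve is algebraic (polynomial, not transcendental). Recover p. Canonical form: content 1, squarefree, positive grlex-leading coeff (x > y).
3*x^2 + x*y + 2*y

The degree is 2 — the shape is more complex than any degree-1 curve.
Reading off the gridlines: one x-axis crossing is at x = 0; one y-axis crossing is at y = 0.
Together with the visible shape, these determine p as stated.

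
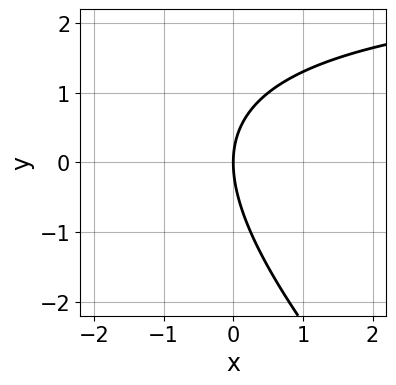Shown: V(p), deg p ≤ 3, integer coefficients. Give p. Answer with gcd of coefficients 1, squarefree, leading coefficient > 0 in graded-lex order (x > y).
x*y + y^2 - 3*x

(a) Degree: no degree-1 curve has this shape, so deg p = 2.
(b) Reading off the gridlines: it crosses the x-axis at the gridline x = 0; it crosses the y-axis at the gridline y = 0.
(c) These observations pin down the coefficients.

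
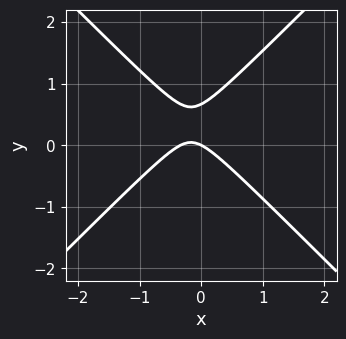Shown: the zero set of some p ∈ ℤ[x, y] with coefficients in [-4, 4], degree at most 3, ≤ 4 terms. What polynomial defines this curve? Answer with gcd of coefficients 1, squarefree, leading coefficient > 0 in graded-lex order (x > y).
3*x^2 - 3*y^2 + x + 2*y

First, the degree is 2 — no degree-1 curve has this shape.
Next, checking where it meets the axes: it crosses the x-axis at the gridline x = 0; it meets the y-axis at y = 0 (among the integer gridlines).
Finally, fitting integer coefficients to these (and the overall shape) gives p.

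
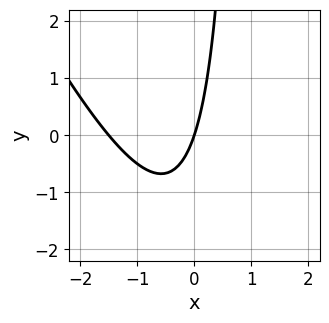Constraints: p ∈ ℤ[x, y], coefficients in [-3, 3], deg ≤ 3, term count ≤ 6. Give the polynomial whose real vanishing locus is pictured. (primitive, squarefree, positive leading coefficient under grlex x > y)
2*x^2 + x*y + 3*x - y

(a) The degree is 2 — a generic line meets the curve in up to 2 points.
(b) Against the integer gridlines: it meets the x-axis at x = 0 (among the integer gridlines); one y-axis crossing is at y = 0.
(c) Matching integer coefficients to the picture gives p.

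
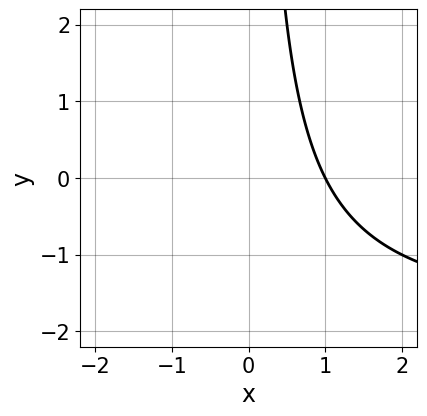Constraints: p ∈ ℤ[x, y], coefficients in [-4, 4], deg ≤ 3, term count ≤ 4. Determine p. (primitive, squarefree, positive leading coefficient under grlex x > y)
1. Degree: the shape is more complex than any degree-1 curve, so deg p = 2.
2. From the axis intercepts and sections: one x-axis crossing is at x = 1; no y-intercept at any integer in the box.
3. The integer polynomial consistent with all of this is the stated p.

x*y + 2*x - 2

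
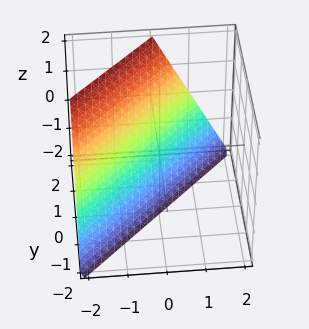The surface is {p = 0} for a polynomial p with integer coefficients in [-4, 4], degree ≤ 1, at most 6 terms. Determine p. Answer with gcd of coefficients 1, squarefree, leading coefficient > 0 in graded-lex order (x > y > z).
(a) Degree: every cross-section is a straight line — this is a plane, so deg p = 1.
(b) Checking where it meets the axes: one z-axis crossing is at z = -2; it meets the y-axis at y = 1 (among the integer gridlines).
(c) Fitting integer coefficients to these (and the overall shape) gives p.

2*x - 2*y + z + 2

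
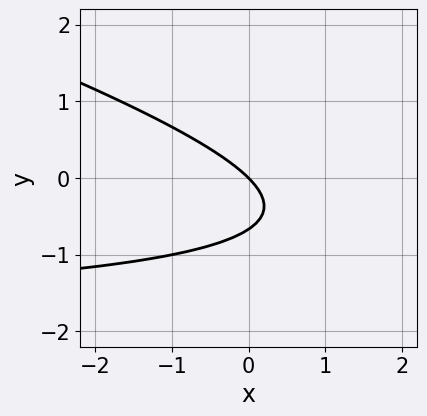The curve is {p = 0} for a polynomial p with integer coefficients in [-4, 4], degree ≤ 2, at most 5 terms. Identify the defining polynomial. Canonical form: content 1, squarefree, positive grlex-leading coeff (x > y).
x*y + 3*y^2 + 2*x + 2*y

(a) Degree: a generic line meets the curve in up to 2 points, so deg p = 2.
(b) From the visible intercepts: it crosses the x-axis at the gridline x = 0; it crosses the y-axis at the gridline y = 0.
(c) These observations pin down the coefficients.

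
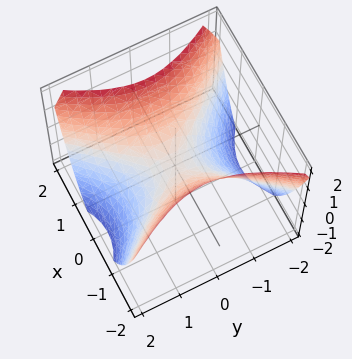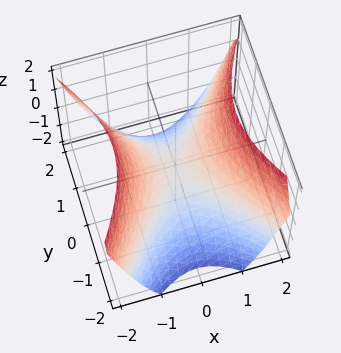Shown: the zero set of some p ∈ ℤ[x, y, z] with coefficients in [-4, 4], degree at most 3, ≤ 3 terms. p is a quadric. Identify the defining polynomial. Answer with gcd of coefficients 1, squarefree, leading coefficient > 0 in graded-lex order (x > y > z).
The degree is 2 — a hyperbolic paraboloid; a quadric.
Symmetries: the y ↦ −y reflection is a symmetry, so y appears only in even powers; the x ↦ −x reflection is a symmetry, so x appears only in even powers.
Reading off the gridlines: it crosses the y-axis at the gridline y = 0; it crosses the x-axis at the gridline x = 0; it meets the z-axis at z = 0 (among the integer gridlines).
Together with the visible shape, these determine p as stated.

3*x^2 - 2*y^2 - 3*z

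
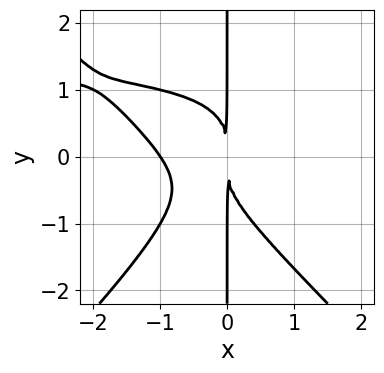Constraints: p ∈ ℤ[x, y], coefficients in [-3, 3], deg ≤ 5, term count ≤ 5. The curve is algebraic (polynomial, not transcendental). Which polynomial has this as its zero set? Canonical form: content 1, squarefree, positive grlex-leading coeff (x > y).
Degree: a generic line meets the curve in up to 4 points, so deg p = 4.
From the visible intercepts: the visible y-axis segment lies entirely on the curve; it meets the x-axis at x = -1 (among the integer gridlines).
Solving for integer coefficients yields p as stated.

2*x^3*y - 2*x*y^3 - 3*x^3 - 3*x^2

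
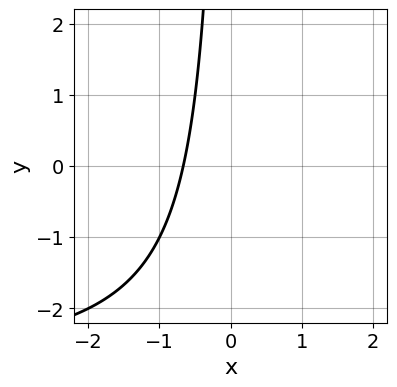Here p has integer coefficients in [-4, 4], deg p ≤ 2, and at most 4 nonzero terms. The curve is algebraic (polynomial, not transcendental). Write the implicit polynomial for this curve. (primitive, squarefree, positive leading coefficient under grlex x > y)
The degree is 2 — a generic line meets the curve in up to 2 points.
Against the integer gridlines: no y-intercept at any integer in the box.
Matching integer coefficients to the picture gives p.

x*y + 3*x + 2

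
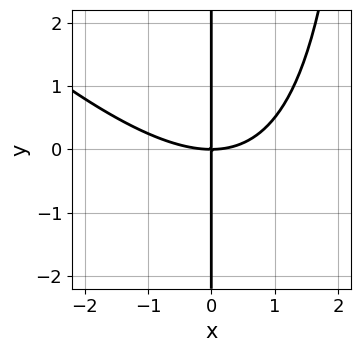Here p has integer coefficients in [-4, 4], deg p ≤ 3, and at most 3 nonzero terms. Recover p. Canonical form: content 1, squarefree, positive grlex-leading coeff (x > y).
x^3 + x^2*y - 3*x*y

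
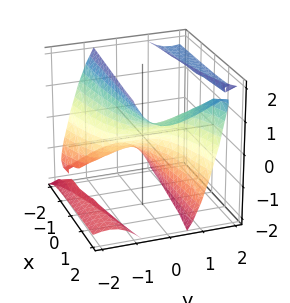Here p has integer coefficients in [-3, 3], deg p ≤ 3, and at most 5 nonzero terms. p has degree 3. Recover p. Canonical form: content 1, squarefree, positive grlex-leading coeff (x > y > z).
x*z^2 + 2*y^3 - 3*y^2*z - 3*x + 3*z

1. The picture has 3 separate pieces. Treating them together as one polynomial.
2. Degree: no degree-2 surface has this shape, so deg p = 3.
3. Against the integer gridlines: one y-axis crossing is at y = 0; it meets the z-axis at z = 0 (among the integer gridlines); one x-axis crossing is at x = 0.
4. Fitting integer coefficients to these (and the overall shape) gives p.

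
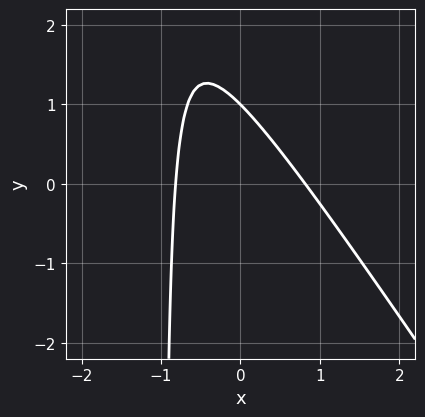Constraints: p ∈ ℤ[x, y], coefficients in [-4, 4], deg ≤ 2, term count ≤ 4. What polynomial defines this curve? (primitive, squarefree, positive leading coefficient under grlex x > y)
3*x^2 + 2*x*y + 2*y - 2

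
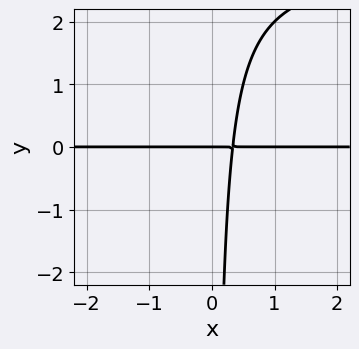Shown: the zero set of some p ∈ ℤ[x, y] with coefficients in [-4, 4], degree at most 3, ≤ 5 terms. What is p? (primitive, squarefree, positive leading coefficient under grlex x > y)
x*y^2 - 3*x*y + y

First, degree: the shape is more complex than any degree-2 curve, so deg p = 3.
Then, checking where it meets the axes: it crosses the y-axis at the gridline y = 0; the visible x-axis segment lies entirely on the curve.
Finally, solving for integer coefficients yields p as stated.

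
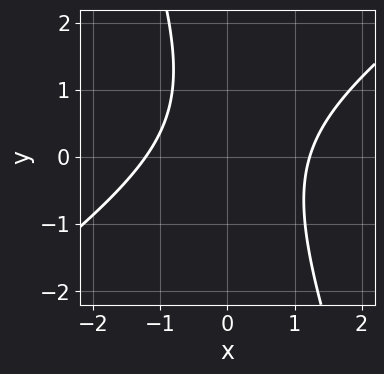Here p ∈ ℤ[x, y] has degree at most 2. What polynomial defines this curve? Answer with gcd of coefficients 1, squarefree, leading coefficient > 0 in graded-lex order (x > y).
2*x^2 - 2*x*y - y^2 + y - 3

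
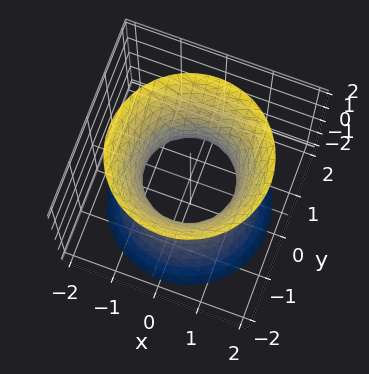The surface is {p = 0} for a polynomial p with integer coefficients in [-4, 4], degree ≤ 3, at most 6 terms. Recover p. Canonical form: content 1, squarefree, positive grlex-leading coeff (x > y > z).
2*x^2 + 2*y^2 - z^2 - 2

First, deg p = 2.
Next, symmetry: the surface is invariant under rotation about z: p = q(x² + y², z); mirror symmetry z ↦ −z ⇒ only even powers of z.
Next, from the visible intercepts: a circular section at z = 2 has radius between 1 and 2; no z-intercept at any integer in the box; among the integer gridlines, it crosses the x-axis at x ∈ {-1, 1}; among the integer gridlines, it crosses the y-axis at y ∈ {-1, 1}.
Finally, the integer polynomial consistent with all of this is the stated p.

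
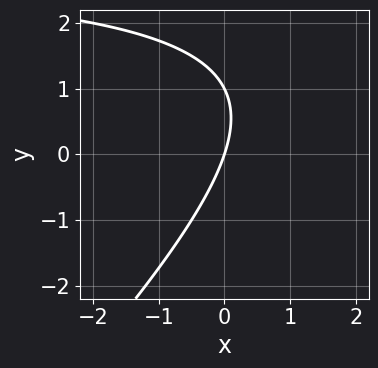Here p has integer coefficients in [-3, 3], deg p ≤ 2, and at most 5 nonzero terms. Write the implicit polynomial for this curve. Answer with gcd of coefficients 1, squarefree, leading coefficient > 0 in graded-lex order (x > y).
x*y - y^2 - 3*x + y

First, deg p = 2. The shape is more complex than any degree-1 curve.
Next, against the integer gridlines: the y-axis gridline crossings are at y ∈ {0, 1}; it crosses the x-axis at the gridline x = 0.
Finally, assembling these constraints gives the stated polynomial.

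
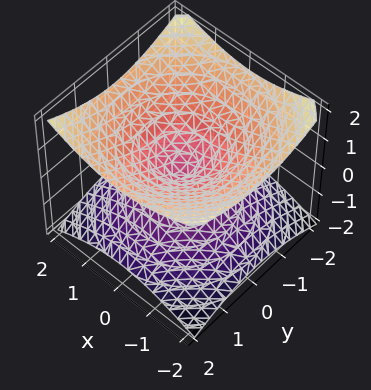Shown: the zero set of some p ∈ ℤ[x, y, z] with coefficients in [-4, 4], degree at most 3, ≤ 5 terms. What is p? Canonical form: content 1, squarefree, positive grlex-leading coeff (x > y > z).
First, degree: two nappes meeting at a single point; a quadric, so deg p = 2.
Then, symmetries: mirror symmetry z ↦ −z ⇒ only even powers of z; rotational symmetry about the z-axis ⇒ p depends on x, y only through x² + y².
Next, reading off the gridlines: it crosses the z-axis at the gridline z = 0; a circular section at z = 1 has radius between 1 and 2; it meets the y-axis at y = 0 (among the integer gridlines); it meets the x-axis at x = 0 (among the integer gridlines).
Finally, the integer polynomial consistent with all of this is the stated p.

x^2 + y^2 - 2*z^2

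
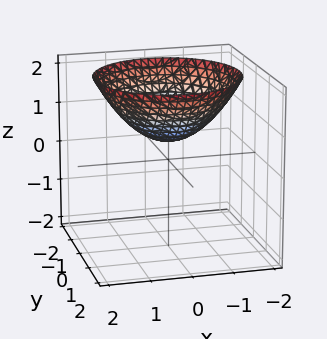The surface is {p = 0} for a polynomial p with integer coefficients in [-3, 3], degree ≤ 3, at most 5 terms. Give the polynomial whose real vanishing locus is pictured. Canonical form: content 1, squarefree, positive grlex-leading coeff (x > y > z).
First, deg p = 2.
Then, by symmetry, the surface is invariant under rotation about z: p = q(x² + y², z).
Next, observable constraints: no y-intercept at any integer in the box; it misses every integer gridline on the x-axis; a circular section at z = 2 has radius between 1 and 2.
Finally, these observations pin down the coefficients.

x^2 + y^2 - 2*z + 1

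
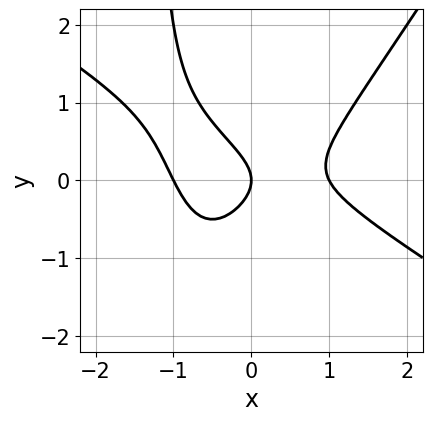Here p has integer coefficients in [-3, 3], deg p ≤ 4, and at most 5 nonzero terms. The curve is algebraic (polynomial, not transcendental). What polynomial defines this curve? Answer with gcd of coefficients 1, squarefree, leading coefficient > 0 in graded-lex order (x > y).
2*x^3 + 2*x^2*y - 2*x*y^2 - 3*y^2 - 2*x

First, degree: no degree-2 curve has this shape, so deg p = 3.
Next, checking where it meets the axes: it meets the y-axis at y = 0 (among the integer gridlines); among the integer gridlines, it crosses the x-axis at x ∈ {-1, 0, 1}.
Finally, fitting integer coefficients to these (and the overall shape) gives p.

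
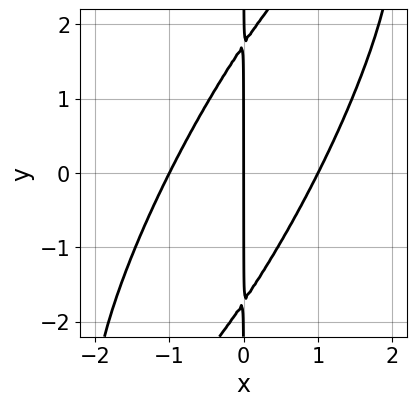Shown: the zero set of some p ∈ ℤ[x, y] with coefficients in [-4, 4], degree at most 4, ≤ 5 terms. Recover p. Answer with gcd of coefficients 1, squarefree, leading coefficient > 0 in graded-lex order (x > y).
3*x^3 - 3*x^2*y + x*y^2 - 3*x

The degree is 3 — the shape is more complex than any degree-2 curve.
Observable constraints: among the integer gridlines, it crosses the x-axis at x ∈ {-1, 0, 1}; every point of the y-axis in the box is on the curve.
Solving for integer coefficients yields p as stated.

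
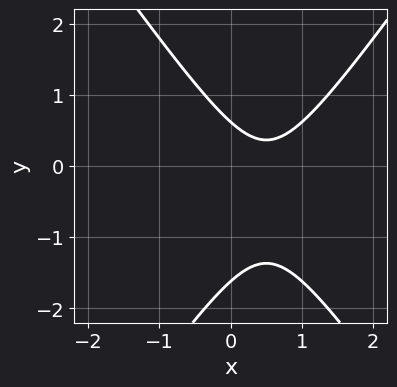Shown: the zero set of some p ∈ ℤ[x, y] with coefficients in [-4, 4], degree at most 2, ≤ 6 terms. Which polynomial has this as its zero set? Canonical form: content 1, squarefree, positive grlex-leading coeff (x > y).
The degree is 2 — a generic line meets the curve in up to 2 points.
Observable constraints: no x-intercept at any integer in the box.
The integer polynomial consistent with all of this is the stated p.

2*x^2 - y^2 - 2*x - y + 1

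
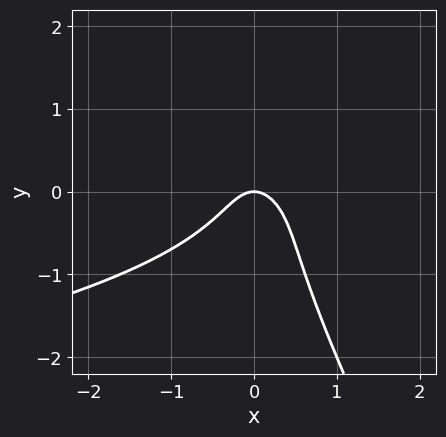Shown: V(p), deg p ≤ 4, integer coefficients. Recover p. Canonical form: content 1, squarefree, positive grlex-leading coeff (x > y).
2*x*y^2 + y^3 + 2*x^2 + y

(a) deg p = 3. No degree-2 curve has this shape.
(b) Observable constraints: it meets the x-axis at x = 0 (among the integer gridlines); one y-axis crossing is at y = 0.
(c) Solving for integer coefficients yields p as stated.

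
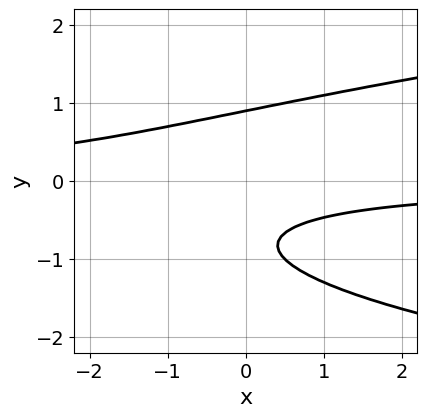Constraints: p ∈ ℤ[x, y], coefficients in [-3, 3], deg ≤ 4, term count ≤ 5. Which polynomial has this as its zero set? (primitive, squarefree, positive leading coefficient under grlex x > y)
First, the degree is 3 — no degree-2 curve has this shape.
Then, from the axis intercepts and sections: no x-intercept at any integer in the box.
Finally, matching integer coefficients to the picture gives p.

3*y^3 - 2*x*y + 2*y^2 - 2*y - 2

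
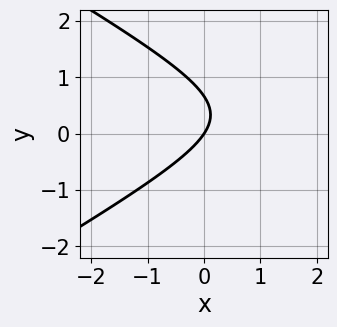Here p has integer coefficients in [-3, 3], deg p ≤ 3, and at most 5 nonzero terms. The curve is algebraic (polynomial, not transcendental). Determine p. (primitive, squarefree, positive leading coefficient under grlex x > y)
(a) Degree: the shape is more complex than any degree-1 curve, so deg p = 2.
(b) Checking where it meets the axes: it meets the x-axis at x = 0 (among the integer gridlines); one y-axis crossing is at y = 0.
(c) Matching integer coefficients to the picture gives p.

x^2 - 3*y^2 - 3*x + 2*y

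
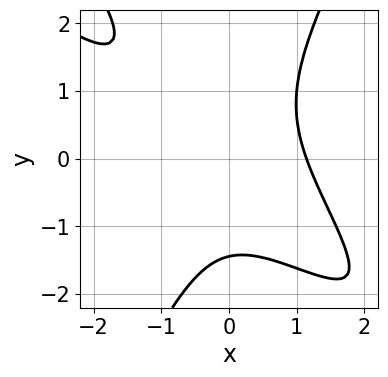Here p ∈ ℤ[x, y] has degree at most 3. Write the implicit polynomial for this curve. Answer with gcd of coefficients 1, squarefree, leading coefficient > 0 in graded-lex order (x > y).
2*x^3 + 3*x^2*y - y^3 - x*y - 3

deg p = 3. A generic line meets the curve in up to 3 points.
Solving for integer coefficients yields p as stated.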